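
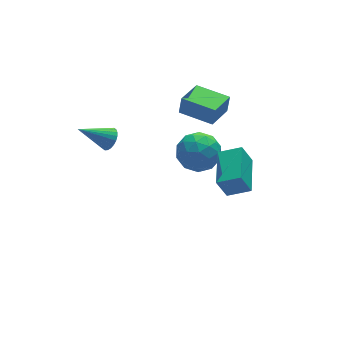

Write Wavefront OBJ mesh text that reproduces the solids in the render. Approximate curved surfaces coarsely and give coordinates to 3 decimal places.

v -0.227 -3.571 1.259
v -0.687 -3.417 2.312
v 0.683 -1.852 1.406
v 0.222 -1.699 2.46
v 0.698 -4.101 1.74
v 0.237 -3.948 2.794
v 1.607 -2.383 1.888
v 1.147 -2.229 2.941
v -0.3 1.213 2.906
v -0.133 1.304 3.806
v 0.863 2.075 2.602
v 1.031 2.166 3.502
v 0.709 -0.166 2.858
v 0.877 -0.075 3.758
v 1.873 0.696 2.554
v 2.04 0.787 3.454
v 0.684 2.968 -1.49
v 1.786 2.727 -1.282
v 0.354 1.173 -1.818
v 1.456 0.932 -1.61
v 0.771 1.267 -0.754
v 0.975 2.377 -0.552
v 1.165 1.523 -2.548
v 1.369 2.633 -2.346
v 2.083 1.834 -1.937
v 1.839 1.676 -0.828
v 0.301 2.224 -2.272
v 0.057 2.066 -1.163
v 1.264 3.005 -1.357
v 0.876 0.895 -1.743
v 0.474 1.092 -1.24
v 1.121 0.951 -1.118
v 0.788 2.799 -0.928
v 1.435 2.658 -0.806
v 0.839 1.8 -0.496
v 0.705 1.242 -2.294
v 1.352 1.101 -2.172
v 1.019 2.949 -1.982
v 1.666 2.808 -1.86
v 1.301 2.1 -2.604
v 2.086 2.339 -1.62
v 1.892 1.284 -1.813
v 1.721 1.631 -2.364
v 1.841 2.283 -2.245
v 1.943 2.246 -0.968
v 1.749 1.191 -1.161
v 1.346 1.388 -0.658
v 1.466 2.04 -0.539
v 2.117 1.721 -1.353
v 0.391 2.709 -1.939
v 0.197 1.654 -2.132
v 0.674 1.86 -2.561
v 0.794 2.512 -2.442
v 0.248 2.616 -1.287
v 0.054 1.561 -1.48
v 0.299 1.617 -0.855
v 0.419 2.269 -0.736
v 0.023 2.179 -1.747
v -3.057 2.832 0.512
v -2.681 3.162 0.896
v -4.443 3.208 1.548
v -2.753 3.336 0.737
v -2.87 3.433 0.544
v -3.016 3.439 0.347
v -3.169 3.352 0.174
v -3.304 3.186 0.053
v -3.402 2.967 0.002
v -3.447 2.726 0.029
v -3.433 2.502 0.129
v -3.362 2.329 0.287
v -3.244 2.231 0.48
v -3.098 2.226 0.678
v -2.946 2.312 0.85
v -2.81 2.478 0.971
v -2.713 2.698 1.022
v -2.667 2.938 0.996
f 2 4 1
f 5 2 1
f 1 4 3
f 3 5 1
f 2 8 4
f 6 2 5
f 6 8 2
f 4 8 3
f 7 5 3
f 3 8 7
f 7 6 5
f 8 6 7
f 10 12 9
f 13 10 9
f 9 12 11
f 11 13 9
f 10 16 12
f 14 10 13
f 14 16 10
f 12 16 11
f 15 13 11
f 11 16 15
f 15 14 13
f 16 14 15
f 17 54 33
f 54 28 57
f 33 57 22
f 54 57 33
f 17 33 29
f 33 22 34
f 29 34 18
f 33 34 29
f 17 29 38
f 29 18 39
f 38 39 24
f 29 39 38
f 17 38 50
f 38 24 53
f 50 53 27
f 38 53 50
f 17 50 54
f 50 27 58
f 54 58 28
f 50 58 54
f 18 34 45
f 34 22 48
f 45 48 26
f 34 48 45
f 22 57 35
f 57 28 56
f 35 56 21
f 57 56 35
f 28 58 55
f 58 27 51
f 55 51 19
f 58 51 55
f 27 53 52
f 53 24 40
f 52 40 23
f 53 40 52
f 24 39 44
f 39 18 41
f 44 41 25
f 39 41 44
f 20 46 32
f 46 26 47
f 32 47 21
f 46 47 32
f 20 32 30
f 32 21 31
f 30 31 19
f 32 31 30
f 20 30 37
f 30 19 36
f 37 36 23
f 30 36 37
f 20 37 42
f 37 23 43
f 42 43 25
f 37 43 42
f 20 42 46
f 42 25 49
f 46 49 26
f 42 49 46
f 21 47 35
f 47 26 48
f 35 48 22
f 47 48 35
f 19 31 55
f 31 21 56
f 55 56 28
f 31 56 55
f 23 36 52
f 36 19 51
f 52 51 27
f 36 51 52
f 25 43 44
f 43 23 40
f 44 40 24
f 43 40 44
f 26 49 45
f 49 25 41
f 45 41 18
f 49 41 45
f 60 59 62
f 60 62 61
f 62 59 63
f 62 63 61
f 63 59 64
f 63 64 61
f 64 59 65
f 64 65 61
f 65 59 66
f 65 66 61
f 66 59 67
f 66 67 61
f 67 59 68
f 67 68 61
f 68 59 69
f 68 69 61
f 69 59 70
f 69 70 61
f 70 59 71
f 70 71 61
f 71 59 72
f 71 72 61
f 72 59 73
f 72 73 61
f 73 59 74
f 73 74 61
f 74 59 75
f 74 75 61
f 75 59 76
f 75 76 61
f 76 59 60
f 76 60 61



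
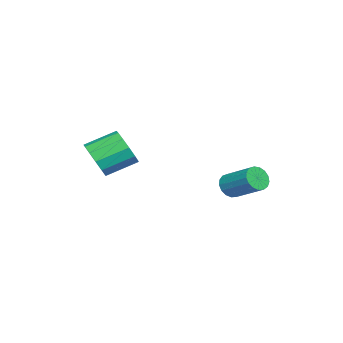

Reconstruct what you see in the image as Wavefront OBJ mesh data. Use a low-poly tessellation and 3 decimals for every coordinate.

v -1.826 2.3 -4.392
v -1.462 1.856 -3.925
v -0.771 3.377 -3.02
v -1.134 3.82 -3.488
v -1.231 1.908 -4.189
v -0.54 3.429 -3.284
v -1.137 2.05 -4.499
v -0.446 3.571 -3.594
v -1.201 2.249 -4.785
v -0.509 3.77 -3.88
v -1.407 2.46 -4.981
v -0.716 3.981 -4.076
v -1.71 2.634 -5.043
v -1.018 4.154 -4.138
v -2.039 2.731 -4.955
v -1.347 4.252 -4.05
v -2.319 2.729 -4.738
v -1.628 4.25 -3.833
v -2.486 2.629 -4.442
v -1.795 4.15 -3.537
v -2.502 2.454 -4.135
v -1.811 3.975 -3.23
v -2.363 2.243 -3.887
v -1.672 3.764 -2.982
v -2.101 2.045 -3.754
v -1.41 3.566 -2.85
v -1.776 1.905 -3.768
v -1.084 3.426 -2.863
v 2.746 -2.851 -1.771
v 3.17 -2.183 -2.491
v 2.378 -0.86 -1.729
v 1.954 -1.529 -1.009
v 2.643 -2.366 -2.72
v 1.851 -1.044 -1.957
v 2.148 -2.704 -2.647
v 1.357 -1.381 -1.884
v 1.844 -3.089 -2.296
v 1.052 -1.766 -1.533
v 1.826 -3.398 -1.779
v 1.034 -2.075 -1.016
v 2.1 -3.533 -1.259
v 1.308 -2.211 -0.496
v 2.579 -3.453 -0.902
v 1.787 -2.13 -0.139
v 3.111 -3.181 -0.821
v 2.319 -1.858 -0.058
v 3.527 -2.805 -1.042
v 2.735 -1.482 -0.279
v 3.695 -2.443 -1.494
v 2.904 -1.12 -0.731
v 3.562 -2.211 -2.034
v 2.77 -0.889 -1.272
f 2 1 5
f 2 5 3
f 3 5 6
f 3 6 4
f 5 1 7
f 5 7 6
f 6 7 8
f 6 8 4
f 7 1 9
f 7 9 8
f 8 9 10
f 8 10 4
f 9 1 11
f 9 11 10
f 10 11 12
f 10 12 4
f 11 1 13
f 11 13 12
f 12 13 14
f 12 14 4
f 13 1 15
f 13 15 14
f 14 15 16
f 14 16 4
f 15 1 17
f 15 17 16
f 16 17 18
f 16 18 4
f 17 1 19
f 17 19 18
f 18 19 20
f 18 20 4
f 19 1 21
f 19 21 20
f 20 21 22
f 20 22 4
f 21 1 23
f 21 23 22
f 22 23 24
f 22 24 4
f 23 1 25
f 23 25 24
f 24 25 26
f 24 26 4
f 25 1 27
f 25 27 26
f 26 27 28
f 26 28 4
f 27 1 2
f 27 2 28
f 28 2 3
f 28 3 4
f 30 29 33
f 30 33 31
f 31 33 34
f 31 34 32
f 33 29 35
f 33 35 34
f 34 35 36
f 34 36 32
f 35 29 37
f 35 37 36
f 36 37 38
f 36 38 32
f 37 29 39
f 37 39 38
f 38 39 40
f 38 40 32
f 39 29 41
f 39 41 40
f 40 41 42
f 40 42 32
f 41 29 43
f 41 43 42
f 42 43 44
f 42 44 32
f 43 29 45
f 43 45 44
f 44 45 46
f 44 46 32
f 45 29 47
f 45 47 46
f 46 47 48
f 46 48 32
f 47 29 49
f 47 49 48
f 48 49 50
f 48 50 32
f 49 29 51
f 49 51 50
f 50 51 52
f 50 52 32
f 51 29 30
f 51 30 52
f 52 30 31
f 52 31 32



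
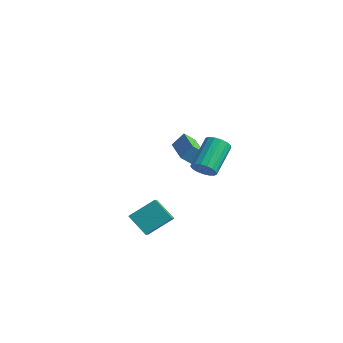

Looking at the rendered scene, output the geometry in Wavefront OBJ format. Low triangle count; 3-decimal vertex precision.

v 1.242 -0.59 3.263
v 2.011 -0.421 3.329
v 1.527 1.339 4.482
v 0.758 1.17 4.417
v 1.906 -0.243 3.012
v 1.422 1.517 4.166
v 1.649 -0.144 2.753
v 1.164 1.616 3.907
v 1.298 -0.147 2.611
v 0.814 1.613 3.765
v 0.935 -0.252 2.618
v 0.451 1.508 3.772
v 0.642 -0.434 2.773
v 0.158 1.326 3.927
v 0.487 -0.652 3.04
v 0.002 1.108 4.194
v 0.504 -0.856 3.358
v 0.02 0.905 4.512
v 0.691 -0.999 3.655
v 0.207 0.762 4.809
v 1.004 -1.048 3.861
v 0.519 0.713 5.015
v 1.371 -0.992 3.931
v 0.887 0.768 5.085
v 1.709 -0.845 3.847
v 1.225 0.916 5.001
v 1.94 -0.639 3.63
v 1.456 1.122 4.784
v -0.122 -3.632 -1.135
v -1.34 -3.694 -0.147
v 0.609 -2.3 -0.15
v -0.61 -2.363 0.838
v 0.47 -4.457 -0.458
v -0.749 -4.52 0.53
v 1.2 -3.126 0.527
v -0.018 -3.188 1.515
v -3.263 2.546 0.949
v -2.886 3.194 1.767
v -5.029 3.746 0.812
v -4.652 4.395 1.63
v -2.848 3.085 0.33
v -2.471 3.734 1.148
v -4.614 4.286 0.193
v -4.237 4.934 1.011
f 2 1 5
f 2 5 3
f 3 5 6
f 3 6 4
f 5 1 7
f 5 7 6
f 6 7 8
f 6 8 4
f 7 1 9
f 7 9 8
f 8 9 10
f 8 10 4
f 9 1 11
f 9 11 10
f 10 11 12
f 10 12 4
f 11 1 13
f 11 13 12
f 12 13 14
f 12 14 4
f 13 1 15
f 13 15 14
f 14 15 16
f 14 16 4
f 15 1 17
f 15 17 16
f 16 17 18
f 16 18 4
f 17 1 19
f 17 19 18
f 18 19 20
f 18 20 4
f 19 1 21
f 19 21 20
f 20 21 22
f 20 22 4
f 21 1 23
f 21 23 22
f 22 23 24
f 22 24 4
f 23 1 25
f 23 25 24
f 24 25 26
f 24 26 4
f 25 1 27
f 25 27 26
f 26 27 28
f 26 28 4
f 27 1 2
f 27 2 28
f 28 2 3
f 28 3 4
f 30 32 29
f 33 30 29
f 29 32 31
f 31 33 29
f 30 36 32
f 34 30 33
f 34 36 30
f 32 36 31
f 35 33 31
f 31 36 35
f 35 34 33
f 36 34 35
f 38 40 37
f 41 38 37
f 37 40 39
f 39 41 37
f 38 44 40
f 42 38 41
f 42 44 38
f 40 44 39
f 43 41 39
f 39 44 43
f 43 42 41
f 44 42 43



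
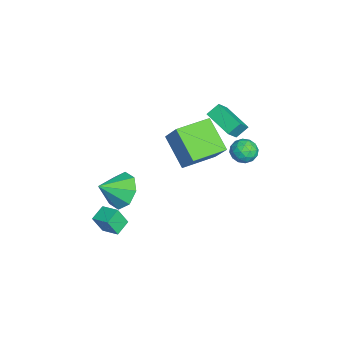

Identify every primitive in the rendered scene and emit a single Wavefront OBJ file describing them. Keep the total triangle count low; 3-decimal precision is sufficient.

v -0.04 1.016 2.041
v -0.313 1.581 2.553
v 1.152 1.989 1.604
v 0.879 2.554 2.116
v 0.581 0.606 2.824
v 0.308 1.171 3.336
v 1.773 1.579 2.387
v 1.5 2.144 2.899
v 0.57 3.035 -0.277
v 0.982 2.48 -0.024
v -0.382 2.32 -0.296
v 0.03 1.765 -0.043
v -0.124 2.338 0.393
v 0.464 2.779 0.405
v 0.136 2.021 -0.725
v 0.724 2.462 -0.713
v 0.713 1.853 -0.301
v 0.553 2.049 0.39
v 0.047 2.751 -0.71
v -0.113 2.947 -0.019
v 0.86 2.82 -0.149
v -0.26 1.98 -0.171
v -0.35 2.317 0.085
v -0.108 1.99 0.234
v 0.556 2.996 0.103
v 0.797 2.67 0.252
v 0.147 2.586 0.497
v -0.197 2.13 -0.572
v 0.044 1.804 -0.423
v 0.708 2.81 -0.554
v 0.95 2.483 -0.405
v 0.453 2.214 -0.817
v 0.944 2.125 -0.163
v 0.384 1.705 -0.174
v 0.446 1.855 -0.575
v 0.792 2.115 -0.568
v 0.849 2.24 0.243
v 0.289 1.82 0.232
v 0.199 2.157 0.489
v 0.545 2.416 0.496
v 0.691 1.872 0.081
v 0.311 2.98 -0.552
v -0.249 2.56 -0.563
v 0.055 2.384 -0.816
v 0.401 2.643 -0.809
v 0.216 3.095 -0.146
v -0.344 2.675 -0.157
v -0.192 2.685 0.248
v 0.154 2.945 0.255
v -0.091 2.928 -0.401
v 2.438 -3.794 -3.329
v 2.531 -4.259 -2.337
v 3.046 -3.055 -3.039
v 3.139 -3.52 -2.047
v 3.141 -4.26 -3.613
v 3.234 -4.725 -2.621
v 3.749 -3.521 -3.323
v 3.842 -3.986 -2.331
v 1.323 -3.387 -2.266
v 2.124 -3.538 -2.975
v 1.837 -4.473 -1.454
v 2.324 -2.999 -2.381
v 1.937 -2.687 -1.72
v 1.191 -2.786 -1.38
v 0.522 -3.237 -1.558
v 0.322 -3.776 -2.152
v 0.709 -4.088 -2.813
v 1.455 -3.989 -3.153
v 2.295 0.994 1.178
v 1.015 0.219 2.349
v 3.181 1.494 2.478
v 1.901 0.719 3.648
v 3.199 -0.539 1.152
v 1.919 -1.314 2.322
v 4.085 -0.039 2.451
v 2.805 -0.814 3.622
f 2 4 1
f 5 2 1
f 1 4 3
f 3 5 1
f 2 8 4
f 6 2 5
f 6 8 2
f 4 8 3
f 7 5 3
f 3 8 7
f 7 6 5
f 8 6 7
f 9 46 25
f 46 20 49
f 25 49 14
f 46 49 25
f 9 25 21
f 25 14 26
f 21 26 10
f 25 26 21
f 9 21 30
f 21 10 31
f 30 31 16
f 21 31 30
f 9 30 42
f 30 16 45
f 42 45 19
f 30 45 42
f 9 42 46
f 42 19 50
f 46 50 20
f 42 50 46
f 10 26 37
f 26 14 40
f 37 40 18
f 26 40 37
f 14 49 27
f 49 20 48
f 27 48 13
f 49 48 27
f 20 50 47
f 50 19 43
f 47 43 11
f 50 43 47
f 19 45 44
f 45 16 32
f 44 32 15
f 45 32 44
f 16 31 36
f 31 10 33
f 36 33 17
f 31 33 36
f 12 38 24
f 38 18 39
f 24 39 13
f 38 39 24
f 12 24 22
f 24 13 23
f 22 23 11
f 24 23 22
f 12 22 29
f 22 11 28
f 29 28 15
f 22 28 29
f 12 29 34
f 29 15 35
f 34 35 17
f 29 35 34
f 12 34 38
f 34 17 41
f 38 41 18
f 34 41 38
f 13 39 27
f 39 18 40
f 27 40 14
f 39 40 27
f 11 23 47
f 23 13 48
f 47 48 20
f 23 48 47
f 15 28 44
f 28 11 43
f 44 43 19
f 28 43 44
f 17 35 36
f 35 15 32
f 36 32 16
f 35 32 36
f 18 41 37
f 41 17 33
f 37 33 10
f 41 33 37
f 52 54 51
f 55 52 51
f 51 54 53
f 53 55 51
f 52 58 54
f 56 52 55
f 56 58 52
f 54 58 53
f 57 55 53
f 53 58 57
f 57 56 55
f 58 56 57
f 60 59 62
f 60 62 61
f 62 59 63
f 62 63 61
f 63 59 64
f 63 64 61
f 64 59 65
f 64 65 61
f 65 59 66
f 65 66 61
f 66 59 67
f 66 67 61
f 67 59 68
f 67 68 61
f 68 59 60
f 68 60 61
f 70 72 69
f 73 70 69
f 69 72 71
f 71 73 69
f 70 76 72
f 74 70 73
f 74 76 70
f 72 76 71
f 75 73 71
f 71 76 75
f 75 74 73
f 76 74 75



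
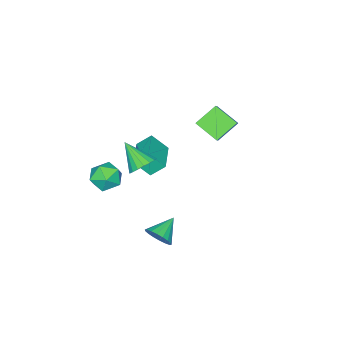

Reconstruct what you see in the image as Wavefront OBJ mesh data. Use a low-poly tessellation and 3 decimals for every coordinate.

v 4.23 0.086 -2.324
v 4.635 0.335 -1.572
v 2.85 0.074 -1.576
v 4.541 0.681 -1.74
v 4.386 0.909 -2.024
v 4.199 0.974 -2.367
v 4.019 0.864 -2.702
v 3.88 0.599 -2.962
v 3.811 0.232 -3.095
v 3.825 -0.163 -3.076
v 3.919 -0.509 -2.908
v 4.075 -0.737 -2.624
v 4.261 -0.802 -2.281
v 4.442 -0.692 -1.946
v 4.58 -0.427 -1.686
v 4.649 -0.06 -1.552
v -4.586 -2.688 1.924
v -3.825 -2.206 2.702
v -4.683 -1.195 1.095
v -3.922 -0.714 1.873
v -3.298 -3.146 0.947
v -2.537 -2.665 1.725
v -3.395 -1.654 0.118
v -2.634 -1.172 0.896
v 2.699 -2.233 1.649
v 3.564 -2.476 1.451
v 2.581 -3.667 2.891
v 3.612 -2.212 1.761
v 3.48 -1.953 2.048
v 3.192 -1.748 2.256
v 2.807 -1.64 2.345
v 2.401 -1.65 2.295
v 2.054 -1.774 2.118
v 1.834 -1.99 1.847
v 1.786 -2.254 1.538
v 1.919 -2.514 1.251
v 2.206 -2.718 1.042
v 2.591 -2.826 0.954
v 2.998 -2.817 1.004
v 3.345 -2.692 1.181
v 3.569 -3.325 1.338
v 4.61 -3.309 1.079
v 3.29 -4.551 0.141
v 4.331 -4.535 -0.118
v 4.02 -4.923 0.833
v 4.193 -4.165 1.572
v 3.707 -3.695 -0.352
v 3.88 -2.937 0.387
v 4.695 -3.538 0.034
v 4.889 -4.297 0.767
v 3.011 -3.563 0.453
v 3.205 -4.322 1.186
v -0.28 -3.969 -0.533
v -0.805 -3.276 0.279
v 1.387 -2.814 -0.442
v 0.862 -2.121 0.371
v 0.238 -4.799 0.509
v -0.287 -4.106 1.322
v 1.905 -3.644 0.601
v 1.38 -2.951 1.413
f 2 1 4
f 2 4 3
f 4 1 5
f 4 5 3
f 5 1 6
f 5 6 3
f 6 1 7
f 6 7 3
f 7 1 8
f 7 8 3
f 8 1 9
f 8 9 3
f 9 1 10
f 9 10 3
f 10 1 11
f 10 11 3
f 11 1 12
f 11 12 3
f 12 1 13
f 12 13 3
f 13 1 14
f 13 14 3
f 14 1 15
f 14 15 3
f 15 1 16
f 15 16 3
f 16 1 2
f 16 2 3
f 18 20 17
f 21 18 17
f 17 20 19
f 19 21 17
f 18 24 20
f 22 18 21
f 22 24 18
f 20 24 19
f 23 21 19
f 19 24 23
f 23 22 21
f 24 22 23
f 26 25 28
f 26 28 27
f 28 25 29
f 28 29 27
f 29 25 30
f 29 30 27
f 30 25 31
f 30 31 27
f 31 25 32
f 31 32 27
f 32 25 33
f 32 33 27
f 33 25 34
f 33 34 27
f 34 25 35
f 34 35 27
f 35 25 36
f 35 36 27
f 36 25 37
f 36 37 27
f 37 25 38
f 37 38 27
f 38 25 39
f 38 39 27
f 39 25 40
f 39 40 27
f 40 25 26
f 40 26 27
f 41 52 46
f 41 46 42
f 41 42 48
f 41 48 51
f 41 51 52
f 42 46 50
f 46 52 45
f 52 51 43
f 51 48 47
f 48 42 49
f 44 50 45
f 44 45 43
f 44 43 47
f 44 47 49
f 44 49 50
f 45 50 46
f 43 45 52
f 47 43 51
f 49 47 48
f 50 49 42
f 54 56 53
f 57 54 53
f 53 56 55
f 55 57 53
f 54 60 56
f 58 54 57
f 58 60 54
f 56 60 55
f 59 57 55
f 55 60 59
f 59 58 57
f 60 58 59



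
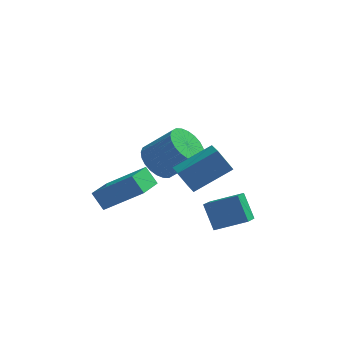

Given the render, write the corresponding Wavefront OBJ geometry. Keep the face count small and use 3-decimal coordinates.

v -1.416 2.02 -0.639
v -0.738 1.811 -1.343
v 0.554 1.631 -0.046
v -0.124 1.84 0.659
v -0.707 2.199 -1.32
v 0.585 2.02 -0.023
v -0.784 2.56 -1.194
v 0.509 2.381 0.103
v -0.957 2.839 -0.983
v 0.335 2.659 0.314
v -1.2 2.993 -0.719
v 0.092 2.813 0.578
v -1.476 2.999 -0.443
v -0.184 2.819 0.854
v -1.743 2.856 -0.197
v -0.45 2.676 1.1
v -1.96 2.585 -0.018
v -0.667 2.406 1.279
v -2.094 2.229 0.066
v -0.802 2.049 1.363
v -2.125 1.84 0.043
v -0.833 1.661 1.34
v -2.049 1.479 -0.083
v -0.756 1.3 1.214
v -1.875 1.201 -0.294
v -0.583 1.021 1.003
v -1.632 1.047 -0.558
v -0.34 0.867 0.739
v -1.356 1.041 -0.834
v -0.064 0.861 0.463
v -1.09 1.184 -1.08
v 0.203 1.004 0.217
v -0.873 1.454 -1.259
v 0.42 1.275 0.038
v 1.495 -3.929 -0.509
v 1.014 -3.298 0.547
v 1.685 -3.006 -0.973
v 1.204 -2.376 0.083
v 2.856 -3.904 0.097
v 2.375 -3.274 1.153
v 3.046 -2.982 -0.367
v 2.565 -2.351 0.689
v -3.787 -1.288 -0.543
v -2.092 -1.383 0.693
v -3.396 0.227 -0.963
v -1.701 0.132 0.273
v -3.259 -1.632 -1.293
v -1.564 -1.727 -0.057
v -2.868 -0.117 -1.713
v -1.173 -0.212 -0.477
v 0.636 -3.398 1.347
v 0.003 -3.349 2.365
v 0.332 -2.582 1.119
v -0.301 -2.533 2.137
v 2.141 -2.587 2.243
v 1.508 -2.538 3.261
v 1.837 -1.771 2.015
v 1.204 -1.722 3.033
f 2 1 5
f 2 5 3
f 3 5 6
f 3 6 4
f 5 1 7
f 5 7 6
f 6 7 8
f 6 8 4
f 7 1 9
f 7 9 8
f 8 9 10
f 8 10 4
f 9 1 11
f 9 11 10
f 10 11 12
f 10 12 4
f 11 1 13
f 11 13 12
f 12 13 14
f 12 14 4
f 13 1 15
f 13 15 14
f 14 15 16
f 14 16 4
f 15 1 17
f 15 17 16
f 16 17 18
f 16 18 4
f 17 1 19
f 17 19 18
f 18 19 20
f 18 20 4
f 19 1 21
f 19 21 20
f 20 21 22
f 20 22 4
f 21 1 23
f 21 23 22
f 22 23 24
f 22 24 4
f 23 1 25
f 23 25 24
f 24 25 26
f 24 26 4
f 25 1 27
f 25 27 26
f 26 27 28
f 26 28 4
f 27 1 29
f 27 29 28
f 28 29 30
f 28 30 4
f 29 1 31
f 29 31 30
f 30 31 32
f 30 32 4
f 31 1 33
f 31 33 32
f 32 33 34
f 32 34 4
f 33 1 2
f 33 2 34
f 34 2 3
f 34 3 4
f 36 38 35
f 39 36 35
f 35 38 37
f 37 39 35
f 36 42 38
f 40 36 39
f 40 42 36
f 38 42 37
f 41 39 37
f 37 42 41
f 41 40 39
f 42 40 41
f 44 46 43
f 47 44 43
f 43 46 45
f 45 47 43
f 44 50 46
f 48 44 47
f 48 50 44
f 46 50 45
f 49 47 45
f 45 50 49
f 49 48 47
f 50 48 49
f 52 54 51
f 55 52 51
f 51 54 53
f 53 55 51
f 52 58 54
f 56 52 55
f 56 58 52
f 54 58 53
f 57 55 53
f 53 58 57
f 57 56 55
f 58 56 57



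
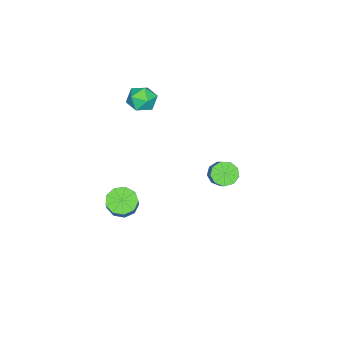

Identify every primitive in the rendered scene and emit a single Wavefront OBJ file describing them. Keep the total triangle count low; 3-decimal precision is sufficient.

v 2.346 2.51 -0.138
v 2.792 1.932 -0.139
v 3.52 2.492 0.738
v 3.074 3.07 0.738
v 2.944 2.265 -0.478
v 3.672 2.825 0.398
v 2.816 2.713 -0.659
v 3.544 3.273 0.218
v 2.468 3.066 -0.595
v 3.197 3.626 0.281
v 2.063 3.158 -0.318
v 2.792 3.719 0.558
v 1.791 2.948 0.043
v 2.519 3.508 0.92
v 1.778 2.532 0.32
v 2.506 3.092 1.196
v 2.031 2.106 0.382
v 2.759 2.666 1.258
v 2.431 1.869 0.201
v 3.159 2.429 1.077
v 1.919 -1.912 3.478
v 2.265 -2.401 2.829
v 0.675 -2.599 3.331
v 1.021 -3.088 2.682
v 1.297 -3.198 3.514
v 2.066 -2.773 3.605
v 0.874 -2.227 2.555
v 1.643 -1.802 2.646
v 1.62 -2.595 2.259
v 1.881 -3.196 2.851
v 1.059 -1.804 3.309
v 1.32 -2.405 3.901
v 3.457 -2.614 -4.099
v 4.028 -3.238 -4.257
v 4.593 -2.949 -3.359
v 4.023 -2.326 -3.201
v 4.195 -2.741 -4.523
v 4.76 -2.452 -3.624
v 4.017 -2.184 -4.59
v 4.582 -1.895 -3.691
v 3.577 -1.829 -4.427
v 4.143 -1.54 -3.529
v 3.081 -1.841 -4.111
v 3.646 -1.552 -3.213
v 2.761 -2.215 -3.79
v 3.326 -1.927 -2.891
v 2.767 -2.776 -3.613
v 3.332 -2.488 -2.714
v 3.096 -3.262 -3.664
v 3.661 -2.973 -2.765
v 3.594 -3.444 -3.918
v 4.159 -3.155 -3.02
f 2 1 5
f 2 5 3
f 3 5 6
f 3 6 4
f 5 1 7
f 5 7 6
f 6 7 8
f 6 8 4
f 7 1 9
f 7 9 8
f 8 9 10
f 8 10 4
f 9 1 11
f 9 11 10
f 10 11 12
f 10 12 4
f 11 1 13
f 11 13 12
f 12 13 14
f 12 14 4
f 13 1 15
f 13 15 14
f 14 15 16
f 14 16 4
f 15 1 17
f 15 17 16
f 16 17 18
f 16 18 4
f 17 1 19
f 17 19 18
f 18 19 20
f 18 20 4
f 19 1 2
f 19 2 20
f 20 2 3
f 20 3 4
f 21 32 26
f 21 26 22
f 21 22 28
f 21 28 31
f 21 31 32
f 22 26 30
f 26 32 25
f 32 31 23
f 31 28 27
f 28 22 29
f 24 30 25
f 24 25 23
f 24 23 27
f 24 27 29
f 24 29 30
f 25 30 26
f 23 25 32
f 27 23 31
f 29 27 28
f 30 29 22
f 34 33 37
f 34 37 35
f 35 37 38
f 35 38 36
f 37 33 39
f 37 39 38
f 38 39 40
f 38 40 36
f 39 33 41
f 39 41 40
f 40 41 42
f 40 42 36
f 41 33 43
f 41 43 42
f 42 43 44
f 42 44 36
f 43 33 45
f 43 45 44
f 44 45 46
f 44 46 36
f 45 33 47
f 45 47 46
f 46 47 48
f 46 48 36
f 47 33 49
f 47 49 48
f 48 49 50
f 48 50 36
f 49 33 51
f 49 51 50
f 50 51 52
f 50 52 36
f 51 33 34
f 51 34 52
f 52 34 35
f 52 35 36



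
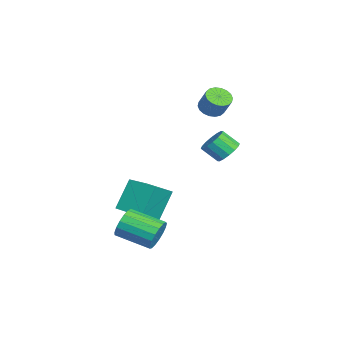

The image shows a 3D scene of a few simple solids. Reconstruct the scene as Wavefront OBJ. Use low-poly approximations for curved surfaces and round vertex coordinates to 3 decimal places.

v -1.475 -2.358 -2.476
v -0.096 -3.433 -1.368
v -0.323 -0.992 -2.584
v 1.056 -2.067 -1.476
v -0.656 -3.193 -4.304
v 0.723 -4.268 -3.196
v 0.496 -1.827 -4.412
v 1.875 -2.902 -3.304
v 4.44 -2.175 -3.37
v 4.98 -2.161 -2.529
v 4.06 -3.991 -1.908
v 3.52 -4.005 -2.75
v 4.582 -1.922 -2.414
v 3.662 -3.752 -1.793
v 4.151 -1.741 -2.517
v 3.231 -3.57 -1.896
v 3.787 -1.659 -2.816
v 2.867 -3.489 -2.196
v 3.572 -1.695 -3.243
v 2.652 -3.525 -2.622
v 3.556 -1.842 -3.698
v 2.636 -3.672 -3.077
v 3.742 -2.065 -4.078
v 2.823 -3.895 -3.458
v 4.089 -2.313 -4.297
v 3.169 -4.143 -3.676
v 4.515 -2.529 -4.303
v 3.596 -4.359 -3.682
v 4.925 -2.665 -4.095
v 4.005 -4.495 -3.474
v 5.223 -2.688 -3.721
v 4.304 -4.518 -3.101
v 5.342 -2.594 -3.268
v 4.423 -4.424 -2.647
v 5.254 -2.403 -2.837
v 4.335 -4.233 -2.216
v -3.221 1.475 2.663
v -2.605 0.968 2.473
v -1.944 1.338 3.627
v -2.559 1.845 3.817
v -2.504 1.281 2.315
v -1.843 1.651 3.468
v -2.545 1.632 2.226
v -1.884 2.002 3.379
v -2.72 1.953 2.223
v -2.059 2.323 3.377
v -2.994 2.178 2.308
v -2.333 2.548 3.461
v -3.313 2.265 2.463
v -2.652 2.635 3.616
v -3.613 2.195 2.658
v -2.952 2.565 3.811
v -3.836 1.982 2.853
v -3.175 2.352 4.007
v -3.937 1.669 3.012
v -3.276 2.039 4.165
v -3.896 1.318 3.101
v -3.235 1.688 4.254
v -3.721 0.997 3.103
v -3.06 1.367 4.257
v -3.447 0.772 3.019
v -2.786 1.142 4.172
v -3.128 0.685 2.864
v -2.467 1.055 4.017
v -2.828 0.755 2.669
v -2.167 1.125 3.822
v -0.023 2.119 0.576
v 0.301 2.632 1.214
v 0.007 1.714 2.101
v -0.317 1.201 1.464
v -0.139 2.744 1.184
v -0.433 1.827 2.072
v -0.549 2.689 0.992
v -0.842 1.772 1.88
v -0.817 2.481 0.688
v -1.111 1.564 1.576
v -0.873 2.176 0.355
v -1.166 1.259 1.242
v -0.701 1.856 0.08
v -0.995 0.938 0.968
v -0.347 1.606 -0.061
v -0.641 0.688 0.826
v 0.093 1.493 -0.032
v -0.201 0.576 0.856
v 0.502 1.548 0.16
v 0.209 0.631 1.048
v 0.771 1.756 0.464
v 0.477 0.839 1.352
v 0.826 2.061 0.798
v 0.533 1.144 1.685
v 0.655 2.382 1.072
v 0.361 1.464 1.96
f 2 4 1
f 5 2 1
f 1 4 3
f 3 5 1
f 2 8 4
f 6 2 5
f 6 8 2
f 4 8 3
f 7 5 3
f 3 8 7
f 7 6 5
f 8 6 7
f 10 9 13
f 10 13 11
f 11 13 14
f 11 14 12
f 13 9 15
f 13 15 14
f 14 15 16
f 14 16 12
f 15 9 17
f 15 17 16
f 16 17 18
f 16 18 12
f 17 9 19
f 17 19 18
f 18 19 20
f 18 20 12
f 19 9 21
f 19 21 20
f 20 21 22
f 20 22 12
f 21 9 23
f 21 23 22
f 22 23 24
f 22 24 12
f 23 9 25
f 23 25 24
f 24 25 26
f 24 26 12
f 25 9 27
f 25 27 26
f 26 27 28
f 26 28 12
f 27 9 29
f 27 29 28
f 28 29 30
f 28 30 12
f 29 9 31
f 29 31 30
f 30 31 32
f 30 32 12
f 31 9 33
f 31 33 32
f 32 33 34
f 32 34 12
f 33 9 35
f 33 35 34
f 34 35 36
f 34 36 12
f 35 9 10
f 35 10 36
f 36 10 11
f 36 11 12
f 38 37 41
f 38 41 39
f 39 41 42
f 39 42 40
f 41 37 43
f 41 43 42
f 42 43 44
f 42 44 40
f 43 37 45
f 43 45 44
f 44 45 46
f 44 46 40
f 45 37 47
f 45 47 46
f 46 47 48
f 46 48 40
f 47 37 49
f 47 49 48
f 48 49 50
f 48 50 40
f 49 37 51
f 49 51 50
f 50 51 52
f 50 52 40
f 51 37 53
f 51 53 52
f 52 53 54
f 52 54 40
f 53 37 55
f 53 55 54
f 54 55 56
f 54 56 40
f 55 37 57
f 55 57 56
f 56 57 58
f 56 58 40
f 57 37 59
f 57 59 58
f 58 59 60
f 58 60 40
f 59 37 61
f 59 61 60
f 60 61 62
f 60 62 40
f 61 37 63
f 61 63 62
f 62 63 64
f 62 64 40
f 63 37 65
f 63 65 64
f 64 65 66
f 64 66 40
f 65 37 38
f 65 38 66
f 66 38 39
f 66 39 40
f 68 67 71
f 68 71 69
f 69 71 72
f 69 72 70
f 71 67 73
f 71 73 72
f 72 73 74
f 72 74 70
f 73 67 75
f 73 75 74
f 74 75 76
f 74 76 70
f 75 67 77
f 75 77 76
f 76 77 78
f 76 78 70
f 77 67 79
f 77 79 78
f 78 79 80
f 78 80 70
f 79 67 81
f 79 81 80
f 80 81 82
f 80 82 70
f 81 67 83
f 81 83 82
f 82 83 84
f 82 84 70
f 83 67 85
f 83 85 84
f 84 85 86
f 84 86 70
f 85 67 87
f 85 87 86
f 86 87 88
f 86 88 70
f 87 67 89
f 87 89 88
f 88 89 90
f 88 90 70
f 89 67 91
f 89 91 90
f 90 91 92
f 90 92 70
f 91 67 68
f 91 68 92
f 92 68 69
f 92 69 70



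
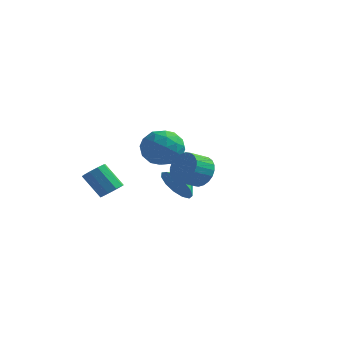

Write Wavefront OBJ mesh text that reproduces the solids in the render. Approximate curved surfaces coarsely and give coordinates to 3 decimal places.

v -0.233 -2.024 1.162
v 0.105 -1.579 1.431
v -0.828 -1.532 2.527
v -1.167 -1.976 2.258
v -0.186 -1.406 1.176
v -1.119 -1.358 2.272
v -0.499 -1.521 0.914
v -1.432 -1.474 2.01
v -0.688 -1.872 0.769
v -1.621 -1.825 1.864
v -0.664 -2.293 0.807
v -1.597 -2.246 1.903
v -0.439 -2.589 1.012
v -1.372 -2.542 2.107
v -0.117 -2.62 1.287
v -1.051 -2.573 2.382
v 0.15 -2.372 1.503
v -0.784 -2.325 2.599
v 0.238 -1.961 1.561
v -0.696 -1.914 2.656
v -0.208 4.102 2.741
v 0.366 4.071 1.774
v -1.406 2.909 2.066
v -0.832 2.878 1.099
v -0.387 2.434 2.033
v 0.354 3.172 2.449
v -1.394 3.808 1.391
v -0.653 4.546 1.807
v -0.366 3.89 0.939
v 0.256 3.041 1.336
v -1.296 3.939 2.504
v -0.674 3.09 2.901
v 0.184 4.191 2.316
v -1.224 2.789 1.524
v -0.962 2.528 2.072
v -0.625 2.51 1.504
v 0.177 3.663 2.713
v 0.515 3.645 2.145
v 0.072 2.683 2.297
v -1.555 3.335 1.695
v -1.217 3.317 1.127
v -0.415 4.47 2.336
v -0.078 4.452 1.768
v -1.112 4.297 1.543
v 0.091 4.067 1.258
v -0.613 3.365 0.861
v -0.943 3.912 1.033
v -0.508 4.346 1.277
v 0.457 3.568 1.491
v -0.247 2.866 1.095
v 0.015 2.605 1.643
v 0.45 3.039 1.888
v 0.026 3.461 1
v -0.793 4.114 2.745
v -1.497 3.412 2.349
v -1.49 3.941 1.952
v -1.055 4.375 2.197
v -0.427 3.615 2.979
v -1.131 2.913 2.582
v -0.532 2.634 2.563
v -0.097 3.068 2.807
v -1.066 3.519 2.84
v 3.839 -1.59 2.881
v 4.3 -1.452 3.582
v 3.842 -2.253 4.04
v 3.381 -2.39 3.339
v 4.033 -1.265 3.642
v 3.575 -2.066 4.1
v 3.737 -1.127 3.587
v 3.279 -1.928 4.045
v 3.456 -1.06 3.424
v 2.998 -1.861 3.882
v 3.233 -1.073 3.179
v 2.775 -1.874 3.637
v 3.103 -1.165 2.888
v 2.645 -1.966 3.346
v 3.084 -1.321 2.596
v 2.627 -2.122 3.054
v 3.181 -1.519 2.348
v 2.723 -2.319 2.806
v 3.378 -1.727 2.18
v 2.92 -2.528 2.638
v 3.645 -1.914 2.12
v 3.187 -2.715 2.578
v 3.941 -2.052 2.175
v 3.483 -2.853 2.633
v 4.222 -2.119 2.338
v 3.764 -2.92 2.796
v 4.445 -2.106 2.583
v 3.987 -2.907 3.041
v 4.575 -2.014 2.874
v 4.117 -2.815 3.332
v 4.593 -1.858 3.166
v 4.136 -2.659 3.624
v 4.497 -1.661 3.414
v 4.039 -2.461 3.872
v 1.332 1.178 0.659
v 2.192 1.032 0.19
v 1.728 2.022 1.121
v 1.884 1.358 -0.143
v 1.402 1.627 -0.221
v 0.897 1.753 -0.019
v 0.531 1.697 0.398
v 0.419 1.476 0.897
v 0.597 1.16 1.321
v 1.008 0.85 1.535
v 1.523 0.644 1.471
v 1.977 0.608 1.149
v 2.226 0.753 0.671
f 2 1 5
f 2 5 3
f 3 5 6
f 3 6 4
f 5 1 7
f 5 7 6
f 6 7 8
f 6 8 4
f 7 1 9
f 7 9 8
f 8 9 10
f 8 10 4
f 9 1 11
f 9 11 10
f 10 11 12
f 10 12 4
f 11 1 13
f 11 13 12
f 12 13 14
f 12 14 4
f 13 1 15
f 13 15 14
f 14 15 16
f 14 16 4
f 15 1 17
f 15 17 16
f 16 17 18
f 16 18 4
f 17 1 19
f 17 19 18
f 18 19 20
f 18 20 4
f 19 1 2
f 19 2 20
f 20 2 3
f 20 3 4
f 21 58 37
f 58 32 61
f 37 61 26
f 58 61 37
f 21 37 33
f 37 26 38
f 33 38 22
f 37 38 33
f 21 33 42
f 33 22 43
f 42 43 28
f 33 43 42
f 21 42 54
f 42 28 57
f 54 57 31
f 42 57 54
f 21 54 58
f 54 31 62
f 58 62 32
f 54 62 58
f 22 38 49
f 38 26 52
f 49 52 30
f 38 52 49
f 26 61 39
f 61 32 60
f 39 60 25
f 61 60 39
f 32 62 59
f 62 31 55
f 59 55 23
f 62 55 59
f 31 57 56
f 57 28 44
f 56 44 27
f 57 44 56
f 28 43 48
f 43 22 45
f 48 45 29
f 43 45 48
f 24 50 36
f 50 30 51
f 36 51 25
f 50 51 36
f 24 36 34
f 36 25 35
f 34 35 23
f 36 35 34
f 24 34 41
f 34 23 40
f 41 40 27
f 34 40 41
f 24 41 46
f 41 27 47
f 46 47 29
f 41 47 46
f 24 46 50
f 46 29 53
f 50 53 30
f 46 53 50
f 25 51 39
f 51 30 52
f 39 52 26
f 51 52 39
f 23 35 59
f 35 25 60
f 59 60 32
f 35 60 59
f 27 40 56
f 40 23 55
f 56 55 31
f 40 55 56
f 29 47 48
f 47 27 44
f 48 44 28
f 47 44 48
f 30 53 49
f 53 29 45
f 49 45 22
f 53 45 49
f 64 63 67
f 64 67 65
f 65 67 68
f 65 68 66
f 67 63 69
f 67 69 68
f 68 69 70
f 68 70 66
f 69 63 71
f 69 71 70
f 70 71 72
f 70 72 66
f 71 63 73
f 71 73 72
f 72 73 74
f 72 74 66
f 73 63 75
f 73 75 74
f 74 75 76
f 74 76 66
f 75 63 77
f 75 77 76
f 76 77 78
f 76 78 66
f 77 63 79
f 77 79 78
f 78 79 80
f 78 80 66
f 79 63 81
f 79 81 80
f 80 81 82
f 80 82 66
f 81 63 83
f 81 83 82
f 82 83 84
f 82 84 66
f 83 63 85
f 83 85 84
f 84 85 86
f 84 86 66
f 85 63 87
f 85 87 86
f 86 87 88
f 86 88 66
f 87 63 89
f 87 89 88
f 88 89 90
f 88 90 66
f 89 63 91
f 89 91 90
f 90 91 92
f 90 92 66
f 91 63 93
f 91 93 92
f 92 93 94
f 92 94 66
f 93 63 95
f 93 95 94
f 94 95 96
f 94 96 66
f 95 63 64
f 95 64 96
f 96 64 65
f 96 65 66
f 98 97 100
f 98 100 99
f 100 97 101
f 100 101 99
f 101 97 102
f 101 102 99
f 102 97 103
f 102 103 99
f 103 97 104
f 103 104 99
f 104 97 105
f 104 105 99
f 105 97 106
f 105 106 99
f 106 97 107
f 106 107 99
f 107 97 108
f 107 108 99
f 108 97 109
f 108 109 99
f 109 97 98
f 109 98 99



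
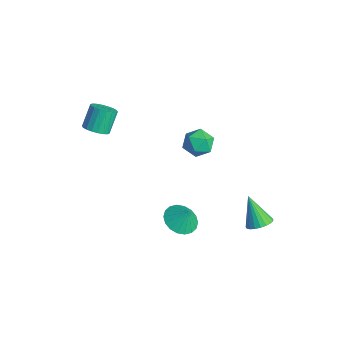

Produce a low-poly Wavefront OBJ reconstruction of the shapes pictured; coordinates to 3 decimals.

v -0.769 2.228 1.021
v -0.213 2.728 0.458
v -0.567 1.012 0.142
v -0.011 1.512 -0.421
v 0.273 1.294 0.443
v 0.148 2.046 0.987
v -0.928 1.694 -0.387
v -1.053 2.446 0.157
v -0.312 2.398 -0.412
v 0.431 2.15 0.101
v -1.211 1.59 0.499
v -0.468 1.342 1.012
v 4.3 2.902 -3.043
v 4.889 2.61 -2.661
v 3.26 2.798 -1.517
v 4.927 2.921 -2.614
v 4.857 3.228 -2.641
v 4.691 3.478 -2.737
v 4.457 3.629 -2.887
v 4.196 3.655 -3.063
v 3.953 3.55 -3.236
v 3.77 3.333 -3.375
v 3.679 3.042 -3.457
v 3.695 2.727 -3.468
v 3.816 2.442 -3.405
v 4.021 2.236 -3.279
v 4.274 2.146 -3.113
v 4.531 2.186 -2.934
v 4.749 2.351 -2.775
v -2.647 -3 1.86
v -1.992 -2.636 1.88
v -2.437 -1.896 3.019
v -3.093 -2.26 3
v -2.178 -2.443 1.681
v -2.623 -1.703 2.821
v -2.458 -2.36 1.518
v -2.903 -1.62 2.658
v -2.775 -2.404 1.423
v -3.22 -1.664 2.563
v -3.066 -2.566 1.415
v -3.511 -1.826 2.554
v -3.275 -2.814 1.494
v -3.72 -2.074 2.634
v -3.36 -3.099 1.646
v -3.805 -2.359 2.786
v -3.303 -3.364 1.841
v -3.748 -2.624 2.98
v -3.117 -3.557 2.039
v -3.562 -2.817 3.179
v -2.837 -3.64 2.202
v -3.282 -2.9 3.342
v -2.52 -3.596 2.297
v -2.965 -2.856 3.437
v -2.229 -3.434 2.306
v -2.674 -2.694 3.445
v -2.02 -3.186 2.226
v -2.465 -2.446 3.366
v -1.935 -2.901 2.074
v -2.38 -2.161 3.214
v 2.256 -0.654 -2.756
v 2.994 -1.284 -2.895
v 2.664 -0.386 -1.804
v 3.149 -0.914 -3.065
v 3.127 -0.492 -3.175
v 2.933 -0.102 -3.201
v 2.605 0.178 -3.139
v 2.208 0.294 -3.002
v 1.82 0.222 -2.815
v 1.519 -0.024 -2.618
v 1.363 -0.394 -2.447
v 1.385 -0.816 -2.338
v 1.579 -1.205 -2.311
v 1.907 -1.486 -2.373
v 2.305 -1.601 -2.511
v 2.692 -1.529 -2.697
f 1 12 6
f 1 6 2
f 1 2 8
f 1 8 11
f 1 11 12
f 2 6 10
f 6 12 5
f 12 11 3
f 11 8 7
f 8 2 9
f 4 10 5
f 4 5 3
f 4 3 7
f 4 7 9
f 4 9 10
f 5 10 6
f 3 5 12
f 7 3 11
f 9 7 8
f 10 9 2
f 14 13 16
f 14 16 15
f 16 13 17
f 16 17 15
f 17 13 18
f 17 18 15
f 18 13 19
f 18 19 15
f 19 13 20
f 19 20 15
f 20 13 21
f 20 21 15
f 21 13 22
f 21 22 15
f 22 13 23
f 22 23 15
f 23 13 24
f 23 24 15
f 24 13 25
f 24 25 15
f 25 13 26
f 25 26 15
f 26 13 27
f 26 27 15
f 27 13 28
f 27 28 15
f 28 13 29
f 28 29 15
f 29 13 14
f 29 14 15
f 31 30 34
f 31 34 32
f 32 34 35
f 32 35 33
f 34 30 36
f 34 36 35
f 35 36 37
f 35 37 33
f 36 30 38
f 36 38 37
f 37 38 39
f 37 39 33
f 38 30 40
f 38 40 39
f 39 40 41
f 39 41 33
f 40 30 42
f 40 42 41
f 41 42 43
f 41 43 33
f 42 30 44
f 42 44 43
f 43 44 45
f 43 45 33
f 44 30 46
f 44 46 45
f 45 46 47
f 45 47 33
f 46 30 48
f 46 48 47
f 47 48 49
f 47 49 33
f 48 30 50
f 48 50 49
f 49 50 51
f 49 51 33
f 50 30 52
f 50 52 51
f 51 52 53
f 51 53 33
f 52 30 54
f 52 54 53
f 53 54 55
f 53 55 33
f 54 30 56
f 54 56 55
f 55 56 57
f 55 57 33
f 56 30 58
f 56 58 57
f 57 58 59
f 57 59 33
f 58 30 31
f 58 31 59
f 59 31 32
f 59 32 33
f 61 60 63
f 61 63 62
f 63 60 64
f 63 64 62
f 64 60 65
f 64 65 62
f 65 60 66
f 65 66 62
f 66 60 67
f 66 67 62
f 67 60 68
f 67 68 62
f 68 60 69
f 68 69 62
f 69 60 70
f 69 70 62
f 70 60 71
f 70 71 62
f 71 60 72
f 71 72 62
f 72 60 73
f 72 73 62
f 73 60 74
f 73 74 62
f 74 60 75
f 74 75 62
f 75 60 61
f 75 61 62



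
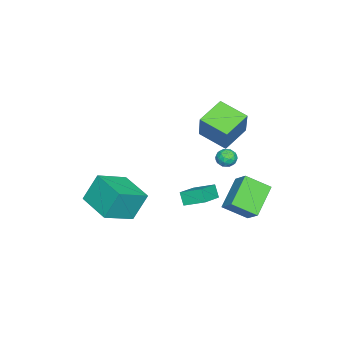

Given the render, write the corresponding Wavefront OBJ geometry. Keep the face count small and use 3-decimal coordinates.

v -0.207 1.397 1.911
v -0.617 -0.239 2.481
v -1.717 2.014 2.6
v -2.126 0.378 3.169
v 0.726 1.762 3.631
v 0.317 0.126 4.2
v -0.783 2.379 4.319
v -1.193 0.743 4.889
v 2.937 -5.51 -1.623
v 2.404 -4.859 0.025
v 1.361 -4.517 -2.525
v 0.828 -3.866 -0.877
v 4.192 -3.774 -1.903
v 3.659 -3.123 -0.255
v 2.616 -2.781 -2.805
v 2.083 -2.13 -1.157
v -1.81 1.516 0.412
v -1.443 1.412 -0.104
v -1.417 0.668 0.864
v -1.05 0.564 0.348
v -0.931 1.065 0.73
v -1.174 1.589 0.451
v -1.686 0.491 0.309
v -1.929 1.015 0.03
v -1.367 0.778 -0.167
v -0.9 1.133 0.093
v -1.96 0.947 0.667
v -1.493 1.302 0.927
v -1.661 1.538 0.115
v -1.199 0.542 0.645
v -1.129 0.836 0.87
v -0.913 0.775 0.567
v -1.503 1.643 0.44
v -1.287 1.581 0.137
v -0.986 1.378 0.627
v -1.573 0.499 0.623
v -1.357 0.437 0.32
v -1.947 1.305 0.193
v -1.731 1.244 -0.11
v -1.874 0.702 0.133
v -1.401 1.104 -0.226
v -1.169 0.606 0.04
v -1.543 0.563 0.017
v -1.686 0.871 -0.147
v -1.126 1.313 -0.073
v -0.895 0.815 0.192
v -0.825 1.109 0.417
v -0.968 1.417 0.253
v -1.081 0.94 -0.11
v -1.965 1.265 0.568
v -1.734 0.767 0.833
v -1.892 0.663 0.507
v -2.035 0.971 0.343
v -1.691 1.474 0.72
v -1.459 0.976 0.986
v -1.174 1.209 0.907
v -1.317 1.517 0.743
v -1.779 1.14 0.87
v -2.394 1.26 -1.847
v -1.729 2.031 -1.007
v -2.846 2.607 -2.725
v -2.181 3.378 -1.884
v -0.639 1.062 -3.056
v 0.026 1.833 -2.215
v -1.091 2.409 -3.933
v -0.426 3.18 -3.093
v 0.318 0.012 -2.174
v -0.002 -0.321 -1.425
v 0.288 1.213 -1.653
v -0.032 0.881 -0.904
v 1.892 -0.201 -1.596
v 1.572 -0.533 -0.847
v 1.862 1.001 -1.075
v 1.542 0.668 -0.326
f 2 4 1
f 5 2 1
f 1 4 3
f 3 5 1
f 2 8 4
f 6 2 5
f 6 8 2
f 4 8 3
f 7 5 3
f 3 8 7
f 7 6 5
f 8 6 7
f 10 12 9
f 13 10 9
f 9 12 11
f 11 13 9
f 10 16 12
f 14 10 13
f 14 16 10
f 12 16 11
f 15 13 11
f 11 16 15
f 15 14 13
f 16 14 15
f 17 54 33
f 54 28 57
f 33 57 22
f 54 57 33
f 17 33 29
f 33 22 34
f 29 34 18
f 33 34 29
f 17 29 38
f 29 18 39
f 38 39 24
f 29 39 38
f 17 38 50
f 38 24 53
f 50 53 27
f 38 53 50
f 17 50 54
f 50 27 58
f 54 58 28
f 50 58 54
f 18 34 45
f 34 22 48
f 45 48 26
f 34 48 45
f 22 57 35
f 57 28 56
f 35 56 21
f 57 56 35
f 28 58 55
f 58 27 51
f 55 51 19
f 58 51 55
f 27 53 52
f 53 24 40
f 52 40 23
f 53 40 52
f 24 39 44
f 39 18 41
f 44 41 25
f 39 41 44
f 20 46 32
f 46 26 47
f 32 47 21
f 46 47 32
f 20 32 30
f 32 21 31
f 30 31 19
f 32 31 30
f 20 30 37
f 30 19 36
f 37 36 23
f 30 36 37
f 20 37 42
f 37 23 43
f 42 43 25
f 37 43 42
f 20 42 46
f 42 25 49
f 46 49 26
f 42 49 46
f 21 47 35
f 47 26 48
f 35 48 22
f 47 48 35
f 19 31 55
f 31 21 56
f 55 56 28
f 31 56 55
f 23 36 52
f 36 19 51
f 52 51 27
f 36 51 52
f 25 43 44
f 43 23 40
f 44 40 24
f 43 40 44
f 26 49 45
f 49 25 41
f 45 41 18
f 49 41 45
f 60 62 59
f 63 60 59
f 59 62 61
f 61 63 59
f 60 66 62
f 64 60 63
f 64 66 60
f 62 66 61
f 65 63 61
f 61 66 65
f 65 64 63
f 66 64 65
f 68 70 67
f 71 68 67
f 67 70 69
f 69 71 67
f 68 74 70
f 72 68 71
f 72 74 68
f 70 74 69
f 73 71 69
f 69 74 73
f 73 72 71
f 74 72 73



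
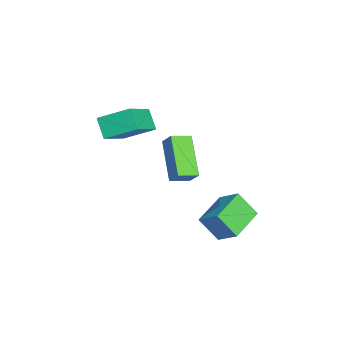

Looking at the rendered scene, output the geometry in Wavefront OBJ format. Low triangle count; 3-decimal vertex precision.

v 0.776 0.468 -4.855
v 0.608 -0.302 -3.86
v -0.631 1.184 -4.54
v -0.8 0.414 -3.544
v 1.3 1.206 -4.196
v 1.131 0.436 -3.2
v -0.108 1.922 -3.88
v -0.276 1.152 -2.885
v -4.587 -4.052 -1.722
v -3.079 -4.653 -0.755
v -4.497 -2.721 -1.035
v -2.988 -3.323 -0.068
v -3.952 -3.697 -2.492
v -2.443 -4.299 -1.525
v -3.861 -2.367 -1.805
v -2.353 -2.968 -0.838
v -3.328 -2.067 -2.16
v -2.915 -1.683 -1.524
v -3.724 -1.278 -2.38
v -3.31 -0.893 -1.744
v -1.79 -1.647 -3.416
v -1.376 -1.262 -2.78
v -2.185 -0.857 -3.636
v -1.772 -0.473 -3
f 2 4 1
f 5 2 1
f 1 4 3
f 3 5 1
f 2 8 4
f 6 2 5
f 6 8 2
f 4 8 3
f 7 5 3
f 3 8 7
f 7 6 5
f 8 6 7
f 10 12 9
f 13 10 9
f 9 12 11
f 11 13 9
f 10 16 12
f 14 10 13
f 14 16 10
f 12 16 11
f 15 13 11
f 11 16 15
f 15 14 13
f 16 14 15
f 18 20 17
f 21 18 17
f 17 20 19
f 19 21 17
f 18 24 20
f 22 18 21
f 22 24 18
f 20 24 19
f 23 21 19
f 19 24 23
f 23 22 21
f 24 22 23



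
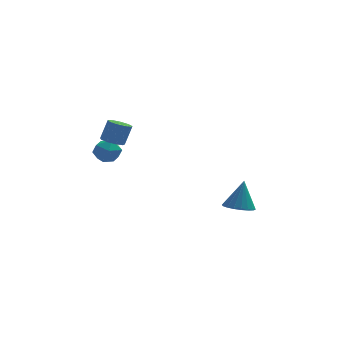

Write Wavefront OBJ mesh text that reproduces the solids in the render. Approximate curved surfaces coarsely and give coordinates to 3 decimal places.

v -3.762 0.77 2.055
v -3.324 1.163 1.803
v -2.919 1.422 2.914
v -3.358 1.03 3.165
v -3.693 1.383 1.886
v -3.288 1.643 2.996
v -4.094 1.317 2.048
v -3.689 1.577 3.158
v -4.34 0.995 2.213
v -3.936 1.255 3.323
v -4.316 0.568 2.304
v -3.911 0.828 3.414
v -4.033 0.235 2.279
v -3.628 0.495 3.389
v -3.623 0.153 2.149
v -3.218 0.412 3.259
v -3.278 0.359 1.975
v -2.874 0.619 3.085
v -3.16 0.758 1.838
v -2.756 1.018 2.949
v -4.031 2.102 0.774
v -3.458 1.934 1.336
v -4.502 0.866 0.884
v -3.929 0.698 1.446
v -4.538 1.218 1.624
v -4.247 1.982 1.556
v -3.713 0.818 0.664
v -3.422 1.582 0.596
v -3.262 1.14 1.269
v -3.772 1.387 1.862
v -4.188 1.413 0.358
v -4.698 1.66 0.951
v 2.865 3.234 -4.167
v 3.532 3.737 -4.441
v 3.195 3.706 -2.493
v 3.228 3.983 -4.45
v 2.852 4.081 -4.404
v 2.478 4.011 -4.31
v 2.181 3.787 -4.188
v 2.019 3.453 -4.062
v 2.025 3.076 -3.956
v 2.197 2.73 -3.892
v 2.501 2.484 -3.883
v 2.878 2.386 -3.93
v 3.251 2.456 -4.023
v 3.549 2.68 -4.145
v 3.71 3.014 -4.272
v 3.704 3.391 -4.377
f 2 1 5
f 2 5 3
f 3 5 6
f 3 6 4
f 5 1 7
f 5 7 6
f 6 7 8
f 6 8 4
f 7 1 9
f 7 9 8
f 8 9 10
f 8 10 4
f 9 1 11
f 9 11 10
f 10 11 12
f 10 12 4
f 11 1 13
f 11 13 12
f 12 13 14
f 12 14 4
f 13 1 15
f 13 15 14
f 14 15 16
f 14 16 4
f 15 1 17
f 15 17 16
f 16 17 18
f 16 18 4
f 17 1 19
f 17 19 18
f 18 19 20
f 18 20 4
f 19 1 2
f 19 2 20
f 20 2 3
f 20 3 4
f 21 32 26
f 21 26 22
f 21 22 28
f 21 28 31
f 21 31 32
f 22 26 30
f 26 32 25
f 32 31 23
f 31 28 27
f 28 22 29
f 24 30 25
f 24 25 23
f 24 23 27
f 24 27 29
f 24 29 30
f 25 30 26
f 23 25 32
f 27 23 31
f 29 27 28
f 30 29 22
f 34 33 36
f 34 36 35
f 36 33 37
f 36 37 35
f 37 33 38
f 37 38 35
f 38 33 39
f 38 39 35
f 39 33 40
f 39 40 35
f 40 33 41
f 40 41 35
f 41 33 42
f 41 42 35
f 42 33 43
f 42 43 35
f 43 33 44
f 43 44 35
f 44 33 45
f 44 45 35
f 45 33 46
f 45 46 35
f 46 33 47
f 46 47 35
f 47 33 48
f 47 48 35
f 48 33 34
f 48 34 35



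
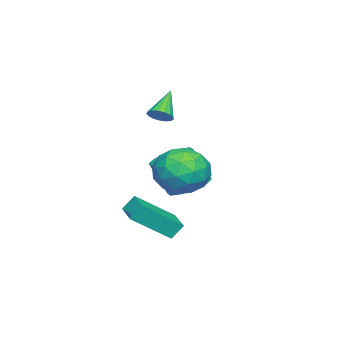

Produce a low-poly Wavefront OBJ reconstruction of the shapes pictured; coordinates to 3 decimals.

v -1.97 -0.496 -2.7
v -1.205 -1.024 -3.01
v -1.065 -1.772 -1.39
v -1.83 -1.244 -1.08
v -0.994 -0.502 -2.787
v -0.854 -1.25 -1.167
v -1.156 0.023 -2.531
v -1.016 -0.725 -0.911
v -1.629 0.349 -2.34
v -1.488 -0.399 -0.719
v -2.232 0.353 -2.286
v -2.092 -0.395 -0.665
v -2.735 0.032 -2.39
v -2.595 -0.716 -0.77
v -2.946 -0.49 -2.613
v -2.806 -1.238 -0.993
v -2.784 -1.015 -2.869
v -2.644 -1.763 -1.249
v -2.312 -1.341 -3.061
v -2.171 -2.089 -1.44
v -1.708 -1.345 -3.115
v -1.568 -2.093 -1.494
v -1.851 -1.709 1.084
v -1.508 -1.392 1.411
v -2.949 -1.651 2.176
v -1.646 -1.209 1.263
v -1.83 -1.139 1.075
v -2.019 -1.201 0.888
v -2.17 -1.379 0.746
v -2.247 -1.632 0.681
v -2.234 -1.903 0.709
v -2.133 -2.13 0.822
v -1.968 -2.26 0.996
v -1.775 -2.264 1.189
v -1.6 -2.141 1.358
v -1.483 -1.919 1.465
v -1.45 -1.649 1.484
v 0.956 0.781 -0.104
v 1.55 -0.24 -0.448
v -0.49 0.38 -1.412
v 0.104 -0.641 -1.756
v -0.403 -0.573 -0.638
v 0.491 -0.325 0.171
v 0.569 0.465 -2.031
v 1.463 0.713 -1.222
v 1.312 -0.435 -1.639
v 0.711 -1.076 -0.778
v 0.349 1.216 -1.082
v -0.252 0.575 -0.221
v 1.38 0.306 -0.161
v -0.32 -0.166 -1.699
v -0.618 -0.126 -1.041
v -0.269 -0.725 -1.244
v 0.757 0.256 0.203
v 1.107 -0.344 0
v -0.042 -0.54 -0.111
v -0.047 0.484 -1.86
v 0.303 -0.116 -2.063
v 1.329 0.865 -0.616
v 1.678 0.266 -0.819
v 1.102 0.68 -1.749
v 1.589 -0.409 -1.064
v 0.739 -0.644 -1.833
v 1.013 0.005 -1.994
v 1.538 0.151 -1.519
v 1.236 -0.786 -0.558
v 0.386 -1.021 -1.327
v 0.088 -0.981 -0.669
v 0.613 -0.836 -0.194
v 1.096 -0.9 -1.258
v 0.674 1.161 -0.533
v -0.176 0.926 -1.302
v 0.447 0.976 -1.666
v 0.972 1.121 -1.191
v 0.321 0.784 -0.027
v -0.529 0.549 -0.796
v -0.478 -0.011 -0.341
v 0.047 0.135 0.134
v -0.036 1.04 -0.602
v -0.289 -0.504 -3.699
v 0.723 -1.822 -2.448
v 0.763 0.24 -3.766
v 1.775 -1.079 -2.515
v -0.035 -0.921 -4.345
v 0.977 -2.24 -3.094
v 1.017 -0.178 -4.412
v 2.029 -1.496 -3.161
f 2 1 5
f 2 5 3
f 3 5 6
f 3 6 4
f 5 1 7
f 5 7 6
f 6 7 8
f 6 8 4
f 7 1 9
f 7 9 8
f 8 9 10
f 8 10 4
f 9 1 11
f 9 11 10
f 10 11 12
f 10 12 4
f 11 1 13
f 11 13 12
f 12 13 14
f 12 14 4
f 13 1 15
f 13 15 14
f 14 15 16
f 14 16 4
f 15 1 17
f 15 17 16
f 16 17 18
f 16 18 4
f 17 1 19
f 17 19 18
f 18 19 20
f 18 20 4
f 19 1 21
f 19 21 20
f 20 21 22
f 20 22 4
f 21 1 2
f 21 2 22
f 22 2 3
f 22 3 4
f 24 23 26
f 24 26 25
f 26 23 27
f 26 27 25
f 27 23 28
f 27 28 25
f 28 23 29
f 28 29 25
f 29 23 30
f 29 30 25
f 30 23 31
f 30 31 25
f 31 23 32
f 31 32 25
f 32 23 33
f 32 33 25
f 33 23 34
f 33 34 25
f 34 23 35
f 34 35 25
f 35 23 36
f 35 36 25
f 36 23 37
f 36 37 25
f 37 23 24
f 37 24 25
f 38 75 54
f 75 49 78
f 54 78 43
f 75 78 54
f 38 54 50
f 54 43 55
f 50 55 39
f 54 55 50
f 38 50 59
f 50 39 60
f 59 60 45
f 50 60 59
f 38 59 71
f 59 45 74
f 71 74 48
f 59 74 71
f 38 71 75
f 71 48 79
f 75 79 49
f 71 79 75
f 39 55 66
f 55 43 69
f 66 69 47
f 55 69 66
f 43 78 56
f 78 49 77
f 56 77 42
f 78 77 56
f 49 79 76
f 79 48 72
f 76 72 40
f 79 72 76
f 48 74 73
f 74 45 61
f 73 61 44
f 74 61 73
f 45 60 65
f 60 39 62
f 65 62 46
f 60 62 65
f 41 67 53
f 67 47 68
f 53 68 42
f 67 68 53
f 41 53 51
f 53 42 52
f 51 52 40
f 53 52 51
f 41 51 58
f 51 40 57
f 58 57 44
f 51 57 58
f 41 58 63
f 58 44 64
f 63 64 46
f 58 64 63
f 41 63 67
f 63 46 70
f 67 70 47
f 63 70 67
f 42 68 56
f 68 47 69
f 56 69 43
f 68 69 56
f 40 52 76
f 52 42 77
f 76 77 49
f 52 77 76
f 44 57 73
f 57 40 72
f 73 72 48
f 57 72 73
f 46 64 65
f 64 44 61
f 65 61 45
f 64 61 65
f 47 70 66
f 70 46 62
f 66 62 39
f 70 62 66
f 81 83 80
f 84 81 80
f 80 83 82
f 82 84 80
f 81 87 83
f 85 81 84
f 85 87 81
f 83 87 82
f 86 84 82
f 82 87 86
f 86 85 84
f 87 85 86



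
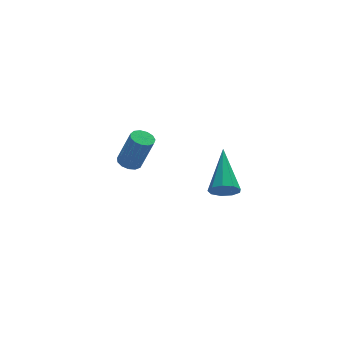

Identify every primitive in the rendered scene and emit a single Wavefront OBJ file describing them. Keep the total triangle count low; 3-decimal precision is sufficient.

v -1.927 -2.422 2.902
v -1.344 -2.515 2.713
v -1.313 -0.778 3.998
v -1.545 -2.258 2.442
v -1.925 -2.079 2.385
v -2.306 -2.06 2.571
v -2.51 -2.211 2.911
v -2.441 -2.46 3.247
v -2.132 -2.692 3.421
v -1.727 -2.798 3.352
v -1.416 -2.728 3.073
v -3.689 3.074 1.336
v -3.209 2.959 1.173
v -2.77 2.591 2.72
v -3.251 2.706 2.884
v -3.208 3.245 1.24
v -2.769 2.876 2.787
v -3.359 3.476 1.338
v -2.92 3.107 2.885
v -3.615 3.579 1.436
v -3.176 3.211 2.983
v -3.895 3.523 1.501
v -3.456 3.154 3.049
v -4.109 3.324 1.515
v -3.67 2.955 3.062
v -4.191 3.046 1.472
v -3.752 2.677 3.019
v -4.113 2.777 1.386
v -3.674 2.408 2.933
v -3.901 2.602 1.284
v -3.462 2.233 2.831
v -3.621 2.578 1.199
v -3.182 2.209 2.746
v -3.364 2.711 1.157
v -2.925 2.342 2.705
f 2 1 4
f 2 4 3
f 4 1 5
f 4 5 3
f 5 1 6
f 5 6 3
f 6 1 7
f 6 7 3
f 7 1 8
f 7 8 3
f 8 1 9
f 8 9 3
f 9 1 10
f 9 10 3
f 10 1 11
f 10 11 3
f 11 1 2
f 11 2 3
f 13 12 16
f 13 16 14
f 14 16 17
f 14 17 15
f 16 12 18
f 16 18 17
f 17 18 19
f 17 19 15
f 18 12 20
f 18 20 19
f 19 20 21
f 19 21 15
f 20 12 22
f 20 22 21
f 21 22 23
f 21 23 15
f 22 12 24
f 22 24 23
f 23 24 25
f 23 25 15
f 24 12 26
f 24 26 25
f 25 26 27
f 25 27 15
f 26 12 28
f 26 28 27
f 27 28 29
f 27 29 15
f 28 12 30
f 28 30 29
f 29 30 31
f 29 31 15
f 30 12 32
f 30 32 31
f 31 32 33
f 31 33 15
f 32 12 34
f 32 34 33
f 33 34 35
f 33 35 15
f 34 12 13
f 34 13 35
f 35 13 14
f 35 14 15



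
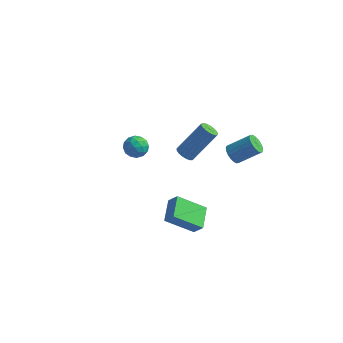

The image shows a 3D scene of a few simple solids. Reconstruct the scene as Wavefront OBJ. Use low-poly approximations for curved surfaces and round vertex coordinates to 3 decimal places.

v 0.51 1.479 -0.545
v 0.793 1.799 -0.907
v 1.774 2.821 0.763
v 1.49 2.501 1.125
v 0.568 1.938 -0.861
v 1.549 2.96 0.81
v 0.331 1.972 -0.742
v 1.312 2.994 0.929
v 0.134 1.893 -0.578
v 1.115 2.915 1.092
v 0.023 1.719 -0.406
v 1.004 2.741 1.264
v 0.024 1.49 -0.267
v 1.005 2.512 1.403
v 0.136 1.259 -0.191
v 1.117 2.281 1.479
v 0.333 1.078 -0.196
v 1.314 2.1 1.474
v 0.571 0.989 -0.281
v 1.552 2.011 1.389
v 0.795 1.012 -0.427
v 1.776 2.034 1.243
v 0.953 1.142 -0.6
v 1.934 2.164 1.07
v 1.01 1.35 -0.76
v 1.991 2.371 0.91
v 0.952 1.587 -0.871
v 1.933 2.608 0.799
v 3.378 1.152 0.871
v 3.739 1.225 0.384
v 4.842 1.76 1.283
v 4.482 1.688 1.769
v 3.611 1.463 0.4
v 4.714 1.999 1.298
v 3.436 1.64 0.509
v 4.539 2.176 1.408
v 3.25 1.721 0.69
v 4.353 2.256 1.588
v 3.089 1.688 0.906
v 4.193 2.224 1.805
v 2.986 1.55 1.116
v 4.089 2.085 2.014
v 2.96 1.333 1.277
v 4.064 1.868 2.175
v 3.018 1.08 1.357
v 4.121 1.615 2.256
v 3.146 0.841 1.342
v 4.249 1.377 2.24
v 3.321 0.664 1.232
v 4.424 1.2 2.131
v 3.507 0.584 1.052
v 4.61 1.119 1.95
v 3.667 0.616 0.835
v 4.771 1.152 1.734
v 3.771 0.755 0.626
v 4.874 1.29 1.524
v 3.796 0.972 0.465
v 4.9 1.507 1.363
v -3.532 3.797 -2.57
v -2.988 4.032 -3.057
v -3.592 2.708 -3.163
v -3.048 2.943 -3.65
v -2.872 2.804 -2.916
v -2.835 3.478 -2.55
v -3.745 3.262 -3.67
v -3.708 3.936 -3.304
v -3.12 3.702 -3.737
v -2.58 3.419 -3.271
v -4 3.321 -2.949
v -3.46 3.038 -2.483
v -3.255 4.011 -2.762
v -3.325 2.729 -3.458
v -3.222 2.648 -3.027
v -2.902 2.786 -3.313
v -3.165 3.684 -2.463
v -2.845 3.823 -2.75
v -2.776 3.101 -2.667
v -3.735 2.917 -3.47
v -3.415 3.056 -3.757
v -3.678 3.954 -2.907
v -3.358 4.092 -3.193
v -3.804 3.639 -3.553
v -3.012 3.955 -3.448
v -3.047 3.314 -3.796
v -3.457 3.502 -3.808
v -3.436 3.898 -3.593
v -2.695 3.788 -3.174
v -2.73 3.148 -3.522
v -2.627 3.066 -3.091
v -2.605 3.462 -2.875
v -2.772 3.594 -3.574
v -3.85 3.592 -2.698
v -3.885 2.952 -3.046
v -3.975 3.278 -3.345
v -3.953 3.674 -3.129
v -3.533 3.426 -2.424
v -3.568 2.785 -2.772
v -3.144 2.842 -2.627
v -3.123 3.238 -2.412
v -3.808 3.146 -2.646
v 2.754 -2.445 -2.814
v 1.386 -3.139 -1.727
v 2.404 -1.155 -2.43
v 1.036 -1.85 -1.344
v 3.284 -2.49 -2.176
v 1.916 -3.185 -1.09
v 2.934 -1.201 -1.793
v 1.566 -1.895 -0.706
f 2 1 5
f 2 5 3
f 3 5 6
f 3 6 4
f 5 1 7
f 5 7 6
f 6 7 8
f 6 8 4
f 7 1 9
f 7 9 8
f 8 9 10
f 8 10 4
f 9 1 11
f 9 11 10
f 10 11 12
f 10 12 4
f 11 1 13
f 11 13 12
f 12 13 14
f 12 14 4
f 13 1 15
f 13 15 14
f 14 15 16
f 14 16 4
f 15 1 17
f 15 17 16
f 16 17 18
f 16 18 4
f 17 1 19
f 17 19 18
f 18 19 20
f 18 20 4
f 19 1 21
f 19 21 20
f 20 21 22
f 20 22 4
f 21 1 23
f 21 23 22
f 22 23 24
f 22 24 4
f 23 1 25
f 23 25 24
f 24 25 26
f 24 26 4
f 25 1 27
f 25 27 26
f 26 27 28
f 26 28 4
f 27 1 2
f 27 2 28
f 28 2 3
f 28 3 4
f 30 29 33
f 30 33 31
f 31 33 34
f 31 34 32
f 33 29 35
f 33 35 34
f 34 35 36
f 34 36 32
f 35 29 37
f 35 37 36
f 36 37 38
f 36 38 32
f 37 29 39
f 37 39 38
f 38 39 40
f 38 40 32
f 39 29 41
f 39 41 40
f 40 41 42
f 40 42 32
f 41 29 43
f 41 43 42
f 42 43 44
f 42 44 32
f 43 29 45
f 43 45 44
f 44 45 46
f 44 46 32
f 45 29 47
f 45 47 46
f 46 47 48
f 46 48 32
f 47 29 49
f 47 49 48
f 48 49 50
f 48 50 32
f 49 29 51
f 49 51 50
f 50 51 52
f 50 52 32
f 51 29 53
f 51 53 52
f 52 53 54
f 52 54 32
f 53 29 55
f 53 55 54
f 54 55 56
f 54 56 32
f 55 29 57
f 55 57 56
f 56 57 58
f 56 58 32
f 57 29 30
f 57 30 58
f 58 30 31
f 58 31 32
f 59 96 75
f 96 70 99
f 75 99 64
f 96 99 75
f 59 75 71
f 75 64 76
f 71 76 60
f 75 76 71
f 59 71 80
f 71 60 81
f 80 81 66
f 71 81 80
f 59 80 92
f 80 66 95
f 92 95 69
f 80 95 92
f 59 92 96
f 92 69 100
f 96 100 70
f 92 100 96
f 60 76 87
f 76 64 90
f 87 90 68
f 76 90 87
f 64 99 77
f 99 70 98
f 77 98 63
f 99 98 77
f 70 100 97
f 100 69 93
f 97 93 61
f 100 93 97
f 69 95 94
f 95 66 82
f 94 82 65
f 95 82 94
f 66 81 86
f 81 60 83
f 86 83 67
f 81 83 86
f 62 88 74
f 88 68 89
f 74 89 63
f 88 89 74
f 62 74 72
f 74 63 73
f 72 73 61
f 74 73 72
f 62 72 79
f 72 61 78
f 79 78 65
f 72 78 79
f 62 79 84
f 79 65 85
f 84 85 67
f 79 85 84
f 62 84 88
f 84 67 91
f 88 91 68
f 84 91 88
f 63 89 77
f 89 68 90
f 77 90 64
f 89 90 77
f 61 73 97
f 73 63 98
f 97 98 70
f 73 98 97
f 65 78 94
f 78 61 93
f 94 93 69
f 78 93 94
f 67 85 86
f 85 65 82
f 86 82 66
f 85 82 86
f 68 91 87
f 91 67 83
f 87 83 60
f 91 83 87
f 102 104 101
f 105 102 101
f 101 104 103
f 103 105 101
f 102 108 104
f 106 102 105
f 106 108 102
f 104 108 103
f 107 105 103
f 103 108 107
f 107 106 105
f 108 106 107



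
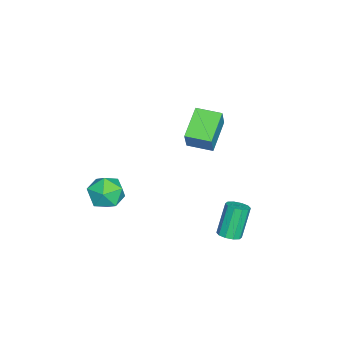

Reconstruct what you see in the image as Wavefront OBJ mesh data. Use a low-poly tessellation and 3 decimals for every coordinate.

v 0.578 3.203 -4.285
v 0.983 2.789 -4.038
v 0.227 3.042 -2.369
v -0.178 3.457 -2.615
v 1.146 3.142 -4.018
v 0.389 3.395 -2.349
v 1.091 3.519 -4.1
v 0.335 3.772 -2.431
v 0.841 3.775 -4.252
v 0.085 4.028 -2.583
v 0.49 3.813 -4.417
v -0.266 4.066 -2.748
v 0.173 3.618 -4.531
v -0.583 3.871 -2.862
v 0.011 3.265 -4.551
v -0.746 3.518 -2.882
v 0.065 2.888 -4.469
v -0.691 3.141 -2.8
v 0.315 2.632 -4.317
v -0.441 2.885 -2.648
v 0.666 2.594 -4.152
v -0.09 2.847 -2.483
v -5.111 0.264 -0.351
v -4.454 0.308 0.873
v -5.032 1.649 -0.443
v -4.375 1.693 0.781
v -3.405 0.107 -1.261
v -2.748 0.151 -0.037
v -3.326 1.492 -1.353
v -2.669 1.536 -0.129
v -0.648 -2.477 -2.922
v -0.049 -2.651 -3.82
v -1.431 -4.049 -3.14
v -0.832 -4.223 -4.038
v -0.354 -4.217 -3.054
v 0.13 -3.245 -2.919
v -1.61 -3.455 -4.041
v -1.126 -2.483 -3.906
v -0.643 -3.256 -4.511
v 0.133 -3.727 -3.901
v -1.613 -2.973 -3.059
v -0.837 -3.444 -2.449
f 2 1 5
f 2 5 3
f 3 5 6
f 3 6 4
f 5 1 7
f 5 7 6
f 6 7 8
f 6 8 4
f 7 1 9
f 7 9 8
f 8 9 10
f 8 10 4
f 9 1 11
f 9 11 10
f 10 11 12
f 10 12 4
f 11 1 13
f 11 13 12
f 12 13 14
f 12 14 4
f 13 1 15
f 13 15 14
f 14 15 16
f 14 16 4
f 15 1 17
f 15 17 16
f 16 17 18
f 16 18 4
f 17 1 19
f 17 19 18
f 18 19 20
f 18 20 4
f 19 1 21
f 19 21 20
f 20 21 22
f 20 22 4
f 21 1 2
f 21 2 22
f 22 2 3
f 22 3 4
f 24 26 23
f 27 24 23
f 23 26 25
f 25 27 23
f 24 30 26
f 28 24 27
f 28 30 24
f 26 30 25
f 29 27 25
f 25 30 29
f 29 28 27
f 30 28 29
f 31 42 36
f 31 36 32
f 31 32 38
f 31 38 41
f 31 41 42
f 32 36 40
f 36 42 35
f 42 41 33
f 41 38 37
f 38 32 39
f 34 40 35
f 34 35 33
f 34 33 37
f 34 37 39
f 34 39 40
f 35 40 36
f 33 35 42
f 37 33 41
f 39 37 38
f 40 39 32



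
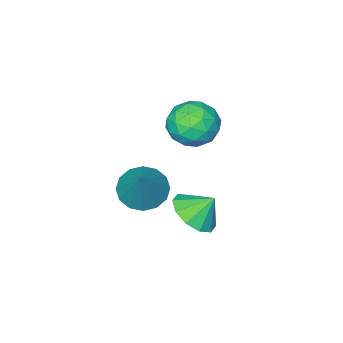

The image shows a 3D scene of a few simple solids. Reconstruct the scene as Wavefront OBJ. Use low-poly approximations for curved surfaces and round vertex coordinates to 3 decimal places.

v -4.19 -3.247 -0.739
v -3.473 -2.557 -0.215
v -3.747 -4.583 0.415
v -3.03 -3.893 0.939
v -4.139 -3.719 1.018
v -4.413 -2.893 0.305
v -2.807 -4.247 -0.105
v -3.081 -3.421 -0.818
v -2.619 -3.175 0.177
v -3.442 -2.848 0.871
v -3.778 -4.292 -0.671
v -4.601 -3.965 0.023
v -3.87 -2.785 -0.578
v -3.35 -4.355 0.778
v -4.001 -4.253 0.825
v -3.58 -3.847 1.133
v -4.423 -2.982 -0.273
v -4.001 -2.576 0.035
v -4.393 -3.259 0.76
v -3.219 -4.564 0.165
v -2.797 -4.158 0.473
v -3.64 -3.293 -0.933
v -3.219 -2.887 -0.625
v -2.827 -3.881 -0.56
v -2.947 -2.742 -0.04
v -2.687 -3.527 0.639
v -2.556 -3.736 0.025
v -2.717 -3.25 -0.394
v -3.431 -2.55 0.368
v -3.17 -3.335 1.047
v -3.822 -3.233 1.093
v -3.983 -2.748 0.674
v -2.928 -2.913 0.599
v -4.05 -3.805 -0.847
v -3.789 -4.59 -0.168
v -3.237 -4.392 -0.474
v -3.398 -3.907 -0.893
v -4.533 -3.613 -0.439
v -4.273 -4.398 0.24
v -4.503 -3.89 0.594
v -4.664 -3.404 0.175
v -4.292 -4.227 -0.399
v -1.172 -0.651 -1.926
v -0.301 -0.673 -1.357
v -1.728 -0.169 -1.054
v -0.316 -0.115 -1.676
v -0.658 0.238 -2.089
v -1.196 0.252 -2.44
v -1.725 -0.079 -2.595
v -2.043 -0.628 -2.494
v -2.028 -1.186 -2.176
v -1.686 -1.54 -1.762
v -1.148 -1.554 -1.411
v -0.619 -1.223 -1.256
v 0.607 -1.388 -0.013
v 1.485 -1.637 -0.341
v 1.493 -0.432 1.633
v 1.391 -1.19 -0.55
v 1.086 -0.796 -0.614
v 0.653 -0.561 -0.518
v 0.208 -0.547 -0.286
v -0.131 -0.759 0.018
v -0.271 -1.139 0.315
v -0.176 -1.586 0.523
v 0.128 -1.98 0.588
v 0.561 -2.215 0.492
v 1.007 -2.229 0.26
v 1.345 -2.017 -0.045
f 1 38 17
f 38 12 41
f 17 41 6
f 38 41 17
f 1 17 13
f 17 6 18
f 13 18 2
f 17 18 13
f 1 13 22
f 13 2 23
f 22 23 8
f 13 23 22
f 1 22 34
f 22 8 37
f 34 37 11
f 22 37 34
f 1 34 38
f 34 11 42
f 38 42 12
f 34 42 38
f 2 18 29
f 18 6 32
f 29 32 10
f 18 32 29
f 6 41 19
f 41 12 40
f 19 40 5
f 41 40 19
f 12 42 39
f 42 11 35
f 39 35 3
f 42 35 39
f 11 37 36
f 37 8 24
f 36 24 7
f 37 24 36
f 8 23 28
f 23 2 25
f 28 25 9
f 23 25 28
f 4 30 16
f 30 10 31
f 16 31 5
f 30 31 16
f 4 16 14
f 16 5 15
f 14 15 3
f 16 15 14
f 4 14 21
f 14 3 20
f 21 20 7
f 14 20 21
f 4 21 26
f 21 7 27
f 26 27 9
f 21 27 26
f 4 26 30
f 26 9 33
f 30 33 10
f 26 33 30
f 5 31 19
f 31 10 32
f 19 32 6
f 31 32 19
f 3 15 39
f 15 5 40
f 39 40 12
f 15 40 39
f 7 20 36
f 20 3 35
f 36 35 11
f 20 35 36
f 9 27 28
f 27 7 24
f 28 24 8
f 27 24 28
f 10 33 29
f 33 9 25
f 29 25 2
f 33 25 29
f 44 43 46
f 44 46 45
f 46 43 47
f 46 47 45
f 47 43 48
f 47 48 45
f 48 43 49
f 48 49 45
f 49 43 50
f 49 50 45
f 50 43 51
f 50 51 45
f 51 43 52
f 51 52 45
f 52 43 53
f 52 53 45
f 53 43 54
f 53 54 45
f 54 43 44
f 54 44 45
f 56 55 58
f 56 58 57
f 58 55 59
f 58 59 57
f 59 55 60
f 59 60 57
f 60 55 61
f 60 61 57
f 61 55 62
f 61 62 57
f 62 55 63
f 62 63 57
f 63 55 64
f 63 64 57
f 64 55 65
f 64 65 57
f 65 55 66
f 65 66 57
f 66 55 67
f 66 67 57
f 67 55 68
f 67 68 57
f 68 55 56
f 68 56 57



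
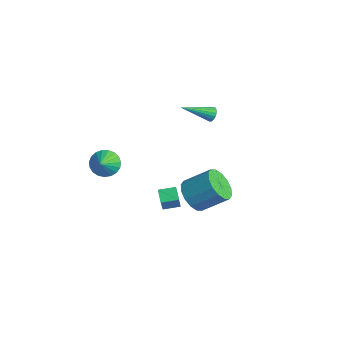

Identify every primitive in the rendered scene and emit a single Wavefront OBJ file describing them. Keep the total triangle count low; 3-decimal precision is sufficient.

v -3.944 -3.593 -1.096
v -3.216 -3.244 -1.515
v -3.176 -4.267 -0.324
v -3.275 -2.993 -1.238
v -3.45 -2.846 -0.936
v -3.71 -2.829 -0.662
v -4.011 -2.943 -0.463
v -4.3 -3.17 -0.373
v -4.527 -3.471 -0.408
v -4.654 -3.792 -0.562
v -4.658 -4.079 -0.809
v -4.539 -4.282 -1.105
v -4.316 -4.366 -1.399
v -4.03 -4.317 -1.641
v -3.728 -4.142 -1.789
v -3.464 -3.873 -1.817
v -3.283 -3.555 -1.72
v 2.691 -1.737 0.277
v 3.084 -1.236 -0.57
v 3.901 -0.041 0.516
v 3.509 -0.543 1.363
v 2.601 -0.994 -0.473
v 3.418 0.201 0.613
v 2.142 -0.951 -0.175
v 2.96 0.244 0.912
v 1.831 -1.119 0.244
v 2.648 0.076 1.331
v 1.75 -1.453 0.672
v 2.567 -0.258 1.759
v 1.921 -1.863 0.994
v 2.739 -0.668 2.081
v 2.299 -2.239 1.124
v 3.116 -1.044 2.21
v 2.782 -2.481 1.027
v 3.599 -1.286 2.113
v 3.24 -2.524 0.728
v 4.058 -1.329 1.815
v 3.552 -2.356 0.309
v 4.369 -1.161 1.396
v 3.633 -2.022 -0.119
v 4.45 -0.827 0.968
v 3.461 -1.612 -0.441
v 4.279 -0.417 0.646
v -1.287 1.72 2.925
v -0.93 1.484 2.668
v -1.773 0.02 3.815
v -0.819 1.556 2.867
v -0.815 1.666 3.079
v -0.919 1.789 3.256
v -1.108 1.895 3.358
v -1.338 1.962 3.36
v -1.556 1.974 3.262
v -1.713 1.927 3.088
v -1.772 1.833 2.876
v -1.72 1.713 2.675
v -1.569 1.595 2.532
v -1.354 1.506 2.478
v -1.123 1.466 2.528
v -0.17 -1.989 -2.962
v -0.861 -1.785 -2.475
v 0.2 -1.083 -2.818
v -0.491 -0.878 -2.33
v 0.731 -2.602 -1.43
v 0.04 -2.397 -0.942
v 1.101 -1.695 -1.285
v 0.41 -1.491 -0.798
f 2 1 4
f 2 4 3
f 4 1 5
f 4 5 3
f 5 1 6
f 5 6 3
f 6 1 7
f 6 7 3
f 7 1 8
f 7 8 3
f 8 1 9
f 8 9 3
f 9 1 10
f 9 10 3
f 10 1 11
f 10 11 3
f 11 1 12
f 11 12 3
f 12 1 13
f 12 13 3
f 13 1 14
f 13 14 3
f 14 1 15
f 14 15 3
f 15 1 16
f 15 16 3
f 16 1 17
f 16 17 3
f 17 1 2
f 17 2 3
f 19 18 22
f 19 22 20
f 20 22 23
f 20 23 21
f 22 18 24
f 22 24 23
f 23 24 25
f 23 25 21
f 24 18 26
f 24 26 25
f 25 26 27
f 25 27 21
f 26 18 28
f 26 28 27
f 27 28 29
f 27 29 21
f 28 18 30
f 28 30 29
f 29 30 31
f 29 31 21
f 30 18 32
f 30 32 31
f 31 32 33
f 31 33 21
f 32 18 34
f 32 34 33
f 33 34 35
f 33 35 21
f 34 18 36
f 34 36 35
f 35 36 37
f 35 37 21
f 36 18 38
f 36 38 37
f 37 38 39
f 37 39 21
f 38 18 40
f 38 40 39
f 39 40 41
f 39 41 21
f 40 18 42
f 40 42 41
f 41 42 43
f 41 43 21
f 42 18 19
f 42 19 43
f 43 19 20
f 43 20 21
f 45 44 47
f 45 47 46
f 47 44 48
f 47 48 46
f 48 44 49
f 48 49 46
f 49 44 50
f 49 50 46
f 50 44 51
f 50 51 46
f 51 44 52
f 51 52 46
f 52 44 53
f 52 53 46
f 53 44 54
f 53 54 46
f 54 44 55
f 54 55 46
f 55 44 56
f 55 56 46
f 56 44 57
f 56 57 46
f 57 44 58
f 57 58 46
f 58 44 45
f 58 45 46
f 60 62 59
f 63 60 59
f 59 62 61
f 61 63 59
f 60 66 62
f 64 60 63
f 64 66 60
f 62 66 61
f 65 63 61
f 61 66 65
f 65 64 63
f 66 64 65

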